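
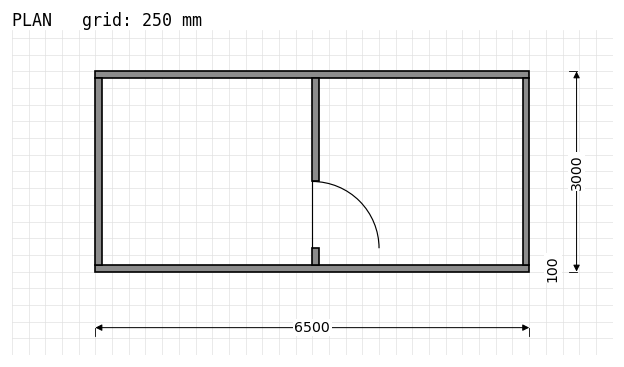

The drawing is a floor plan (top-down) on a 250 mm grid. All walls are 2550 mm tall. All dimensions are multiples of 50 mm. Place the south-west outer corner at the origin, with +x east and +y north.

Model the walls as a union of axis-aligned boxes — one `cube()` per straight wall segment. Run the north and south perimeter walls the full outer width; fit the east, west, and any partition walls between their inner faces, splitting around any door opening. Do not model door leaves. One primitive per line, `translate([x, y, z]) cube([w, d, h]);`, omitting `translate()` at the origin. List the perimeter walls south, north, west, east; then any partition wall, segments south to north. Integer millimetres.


cube([6500, 100, 2550]);
translate([0, 2900, 0]) cube([6500, 100, 2550]);
translate([0, 100, 0]) cube([100, 2800, 2550]);
translate([6400, 100, 0]) cube([100, 2800, 2550]);
translate([3250, 100, 0]) cube([100, 250, 2550]);
translate([3250, 1350, 0]) cube([100, 1550, 2550]);


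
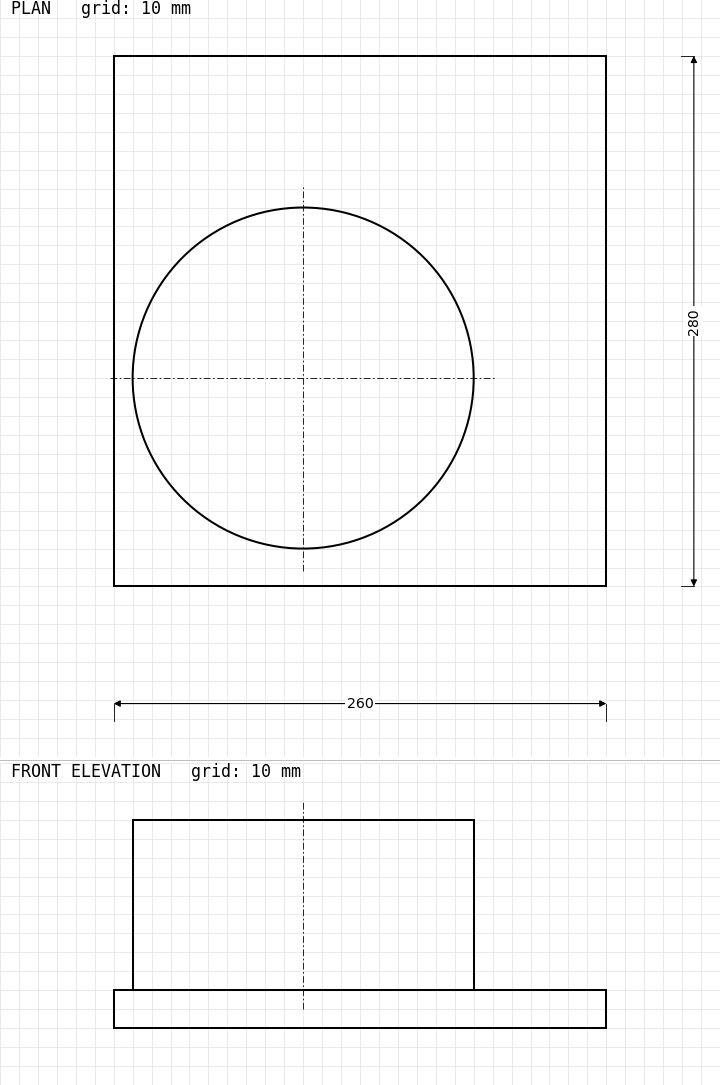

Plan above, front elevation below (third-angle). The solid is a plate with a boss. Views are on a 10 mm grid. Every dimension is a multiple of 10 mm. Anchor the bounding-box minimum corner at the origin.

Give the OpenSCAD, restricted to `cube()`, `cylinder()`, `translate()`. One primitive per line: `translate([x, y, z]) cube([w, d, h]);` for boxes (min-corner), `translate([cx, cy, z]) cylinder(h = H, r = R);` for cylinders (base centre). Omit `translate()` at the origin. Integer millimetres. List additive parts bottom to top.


cube([260, 280, 20]);
translate([100, 110, 20]) cylinder(h = 90, r = 90);


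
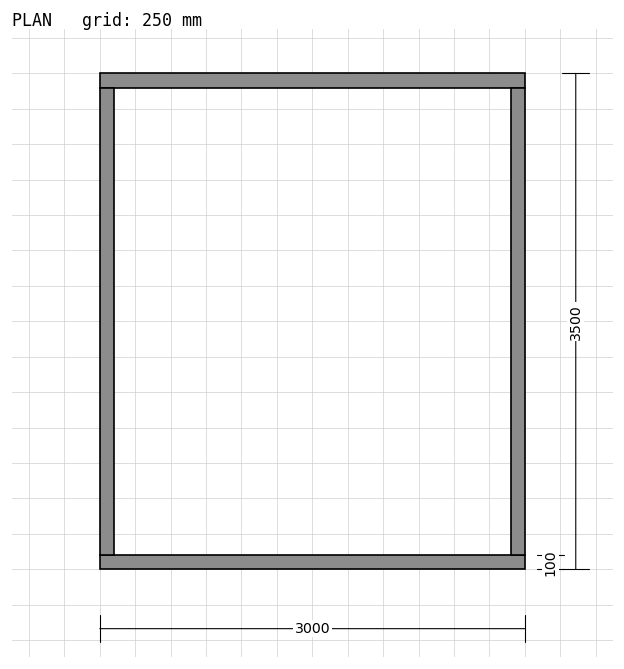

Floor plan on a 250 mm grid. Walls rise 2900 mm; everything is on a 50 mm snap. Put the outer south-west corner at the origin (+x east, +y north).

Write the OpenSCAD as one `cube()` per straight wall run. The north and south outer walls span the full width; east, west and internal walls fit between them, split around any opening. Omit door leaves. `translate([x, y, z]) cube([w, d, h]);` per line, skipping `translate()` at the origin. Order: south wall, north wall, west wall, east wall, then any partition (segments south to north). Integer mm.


cube([3000, 100, 2900]);
translate([0, 3400, 0]) cube([3000, 100, 2900]);
translate([0, 100, 0]) cube([100, 3300, 2900]);
translate([2900, 100, 0]) cube([100, 3300, 2900]);


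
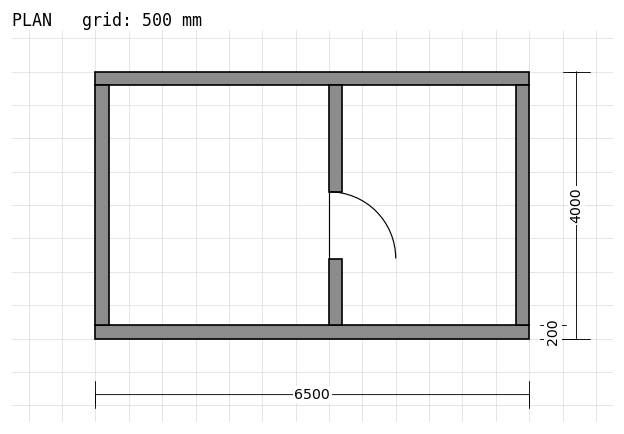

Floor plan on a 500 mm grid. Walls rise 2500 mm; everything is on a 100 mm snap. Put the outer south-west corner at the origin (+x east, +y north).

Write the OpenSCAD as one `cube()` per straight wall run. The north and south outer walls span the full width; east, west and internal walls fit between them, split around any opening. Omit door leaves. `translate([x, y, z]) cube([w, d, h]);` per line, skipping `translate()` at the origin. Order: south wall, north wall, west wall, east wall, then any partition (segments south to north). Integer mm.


cube([6500, 200, 2500]);
translate([0, 3800, 0]) cube([6500, 200, 2500]);
translate([0, 200, 0]) cube([200, 3600, 2500]);
translate([6300, 200, 0]) cube([200, 3600, 2500]);
translate([3500, 200, 0]) cube([200, 1000, 2500]);
translate([3500, 2200, 0]) cube([200, 1600, 2500]);


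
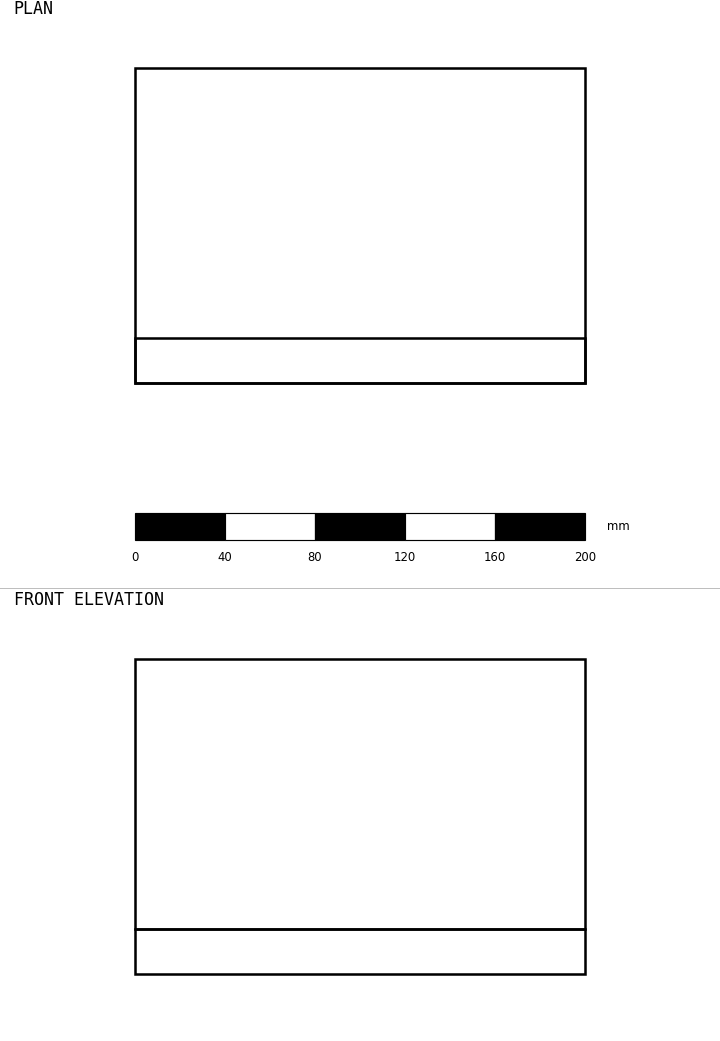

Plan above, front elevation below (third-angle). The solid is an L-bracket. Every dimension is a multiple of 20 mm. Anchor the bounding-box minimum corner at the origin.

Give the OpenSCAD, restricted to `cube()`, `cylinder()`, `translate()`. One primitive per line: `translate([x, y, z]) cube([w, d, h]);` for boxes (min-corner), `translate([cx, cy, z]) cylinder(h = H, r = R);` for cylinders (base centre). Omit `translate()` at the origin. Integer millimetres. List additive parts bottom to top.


cube([200, 140, 20]);
translate([0, 0, 20]) cube([200, 20, 120]);


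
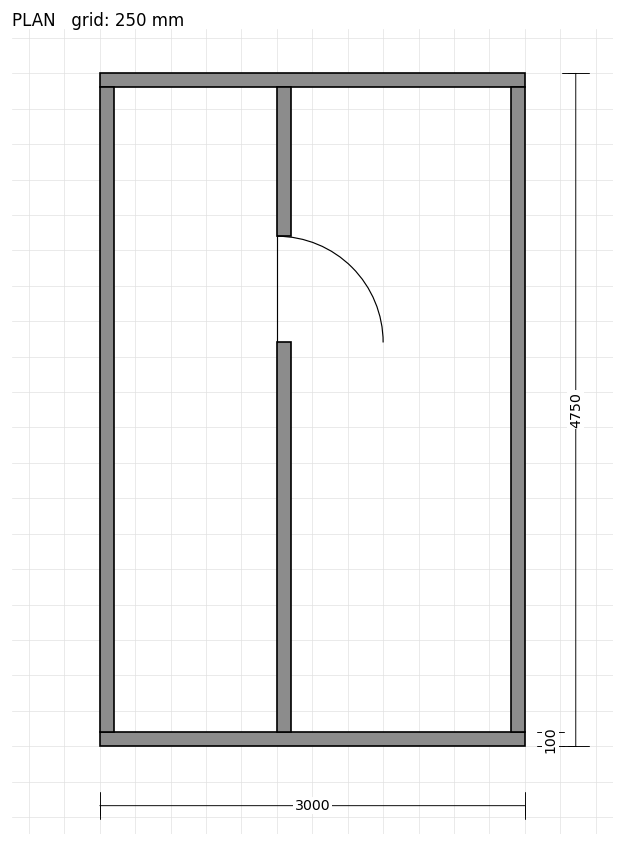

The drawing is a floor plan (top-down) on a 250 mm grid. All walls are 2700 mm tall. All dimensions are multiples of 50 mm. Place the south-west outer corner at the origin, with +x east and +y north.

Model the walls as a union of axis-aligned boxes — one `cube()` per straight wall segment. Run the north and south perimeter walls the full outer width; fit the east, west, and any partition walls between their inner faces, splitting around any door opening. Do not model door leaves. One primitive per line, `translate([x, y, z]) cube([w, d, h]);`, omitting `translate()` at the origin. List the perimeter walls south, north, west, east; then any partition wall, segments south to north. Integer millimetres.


cube([3000, 100, 2700]);
translate([0, 4650, 0]) cube([3000, 100, 2700]);
translate([0, 100, 0]) cube([100, 4550, 2700]);
translate([2900, 100, 0]) cube([100, 4550, 2700]);
translate([1250, 100, 0]) cube([100, 2750, 2700]);
translate([1250, 3600, 0]) cube([100, 1050, 2700]);


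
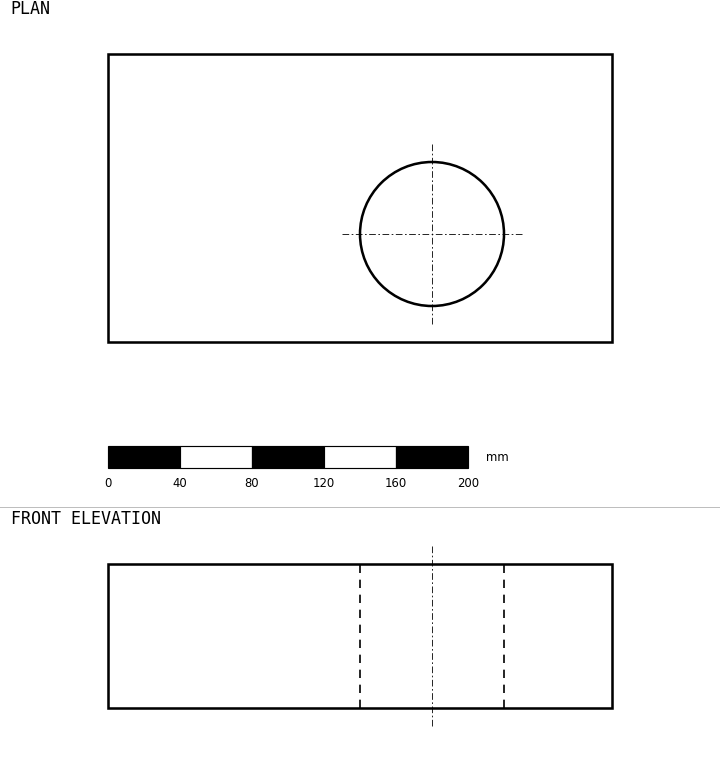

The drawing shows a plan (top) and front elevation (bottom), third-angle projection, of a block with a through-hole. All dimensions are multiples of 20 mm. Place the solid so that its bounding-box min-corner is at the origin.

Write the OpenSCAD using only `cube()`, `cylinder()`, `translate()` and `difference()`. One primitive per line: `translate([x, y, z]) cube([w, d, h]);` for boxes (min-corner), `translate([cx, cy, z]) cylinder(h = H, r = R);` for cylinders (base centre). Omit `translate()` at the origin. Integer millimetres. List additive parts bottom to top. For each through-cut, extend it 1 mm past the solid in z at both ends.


difference() {
  cube([280, 160, 80]);
  translate([180, 60, -1]) cylinder(h = 82, r = 40);
}


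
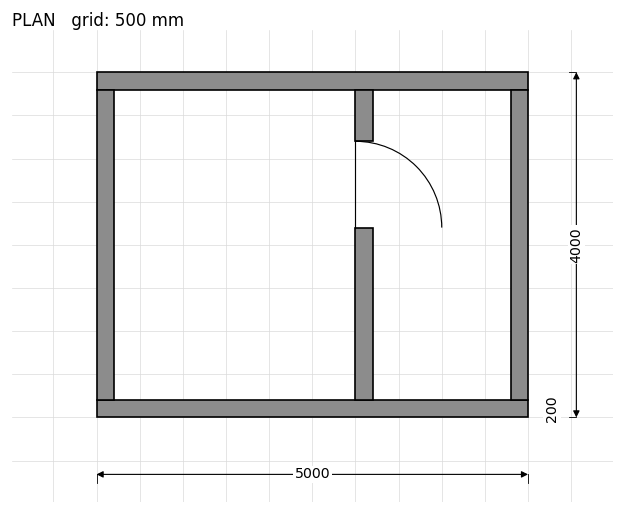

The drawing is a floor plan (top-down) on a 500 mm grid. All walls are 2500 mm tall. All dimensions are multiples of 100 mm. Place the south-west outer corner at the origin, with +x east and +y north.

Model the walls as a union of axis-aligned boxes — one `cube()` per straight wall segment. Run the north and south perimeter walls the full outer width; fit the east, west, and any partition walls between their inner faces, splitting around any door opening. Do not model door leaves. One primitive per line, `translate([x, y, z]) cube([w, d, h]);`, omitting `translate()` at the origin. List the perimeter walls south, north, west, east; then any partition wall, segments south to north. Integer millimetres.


cube([5000, 200, 2500]);
translate([0, 3800, 0]) cube([5000, 200, 2500]);
translate([0, 200, 0]) cube([200, 3600, 2500]);
translate([4800, 200, 0]) cube([200, 3600, 2500]);
translate([3000, 200, 0]) cube([200, 2000, 2500]);
translate([3000, 3200, 0]) cube([200, 600, 2500]);


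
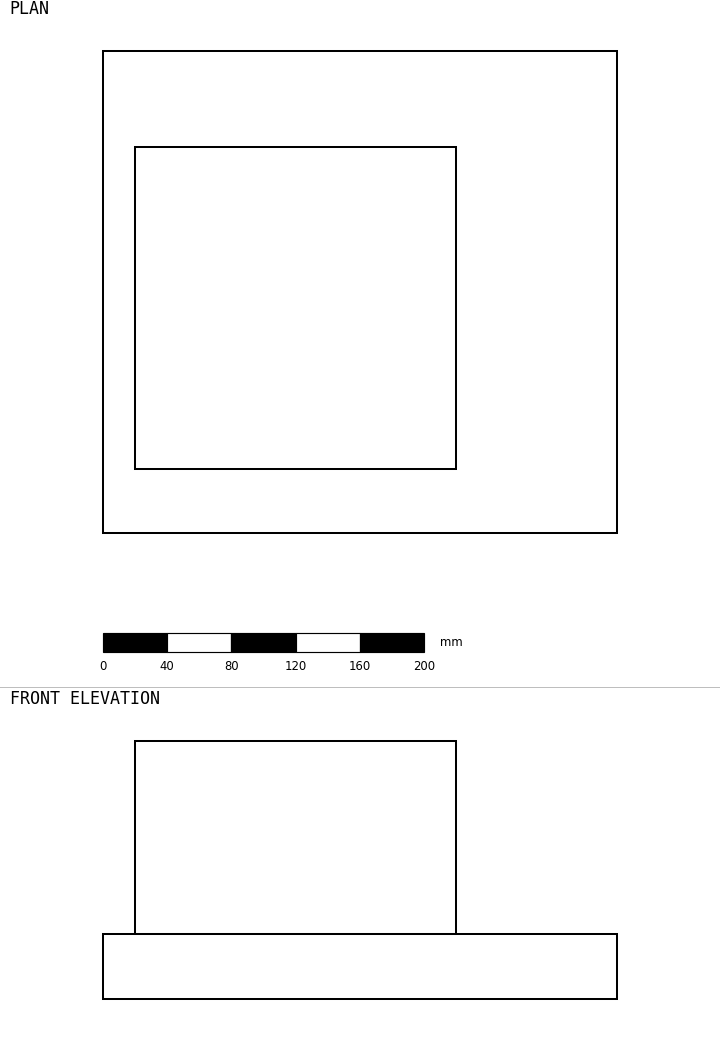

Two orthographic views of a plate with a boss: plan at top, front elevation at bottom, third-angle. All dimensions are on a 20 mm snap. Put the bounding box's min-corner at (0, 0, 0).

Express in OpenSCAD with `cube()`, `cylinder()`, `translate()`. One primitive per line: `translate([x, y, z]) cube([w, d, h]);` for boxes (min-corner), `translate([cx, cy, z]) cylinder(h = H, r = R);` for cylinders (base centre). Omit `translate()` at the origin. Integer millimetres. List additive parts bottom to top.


cube([320, 300, 40]);
translate([20, 40, 40]) cube([200, 200, 120]);


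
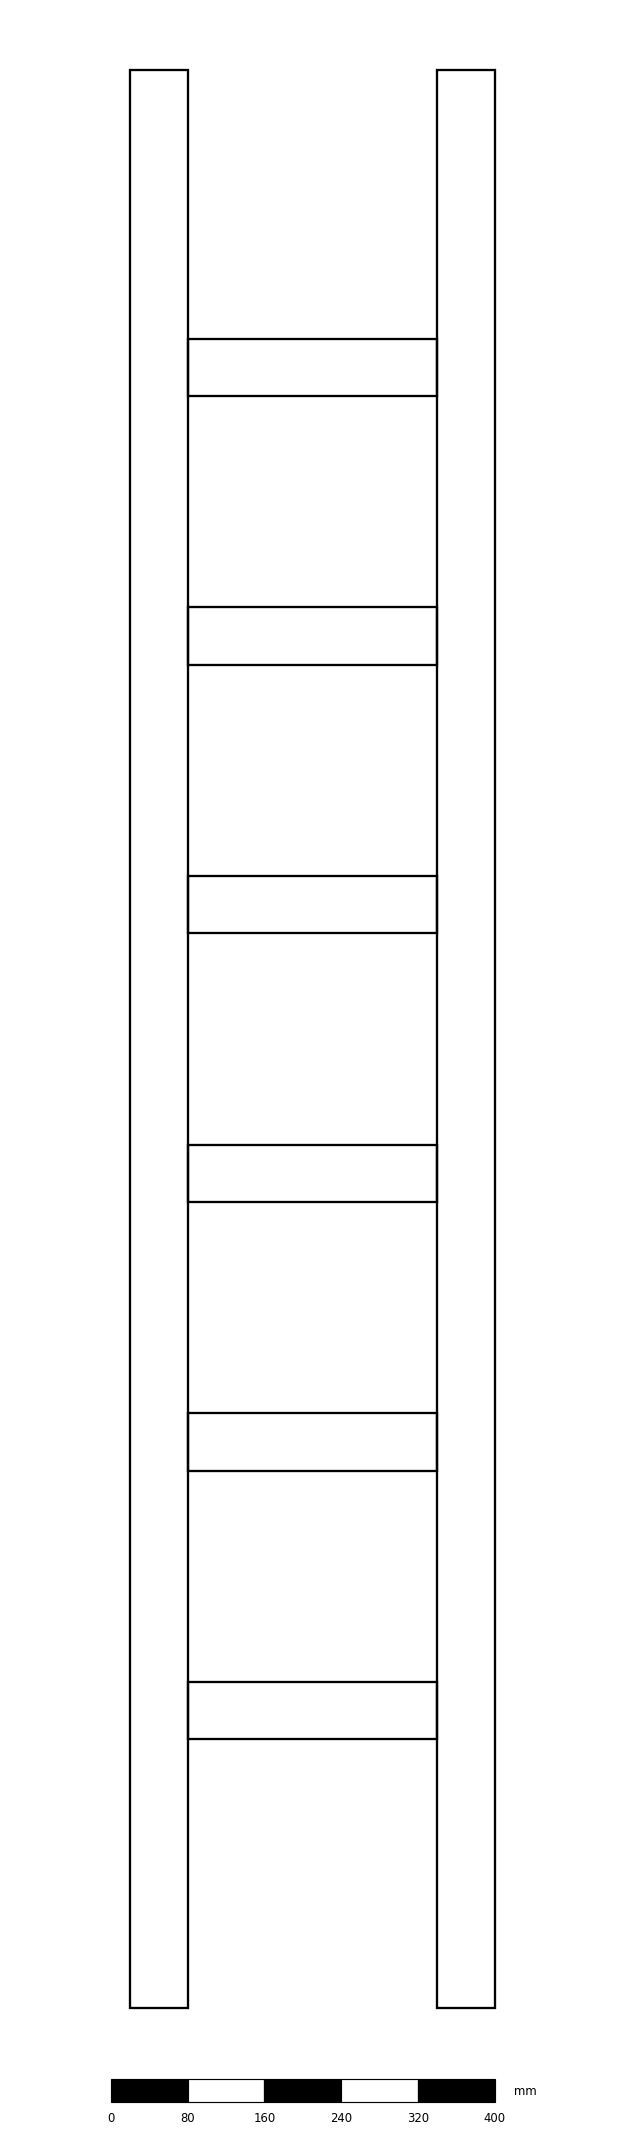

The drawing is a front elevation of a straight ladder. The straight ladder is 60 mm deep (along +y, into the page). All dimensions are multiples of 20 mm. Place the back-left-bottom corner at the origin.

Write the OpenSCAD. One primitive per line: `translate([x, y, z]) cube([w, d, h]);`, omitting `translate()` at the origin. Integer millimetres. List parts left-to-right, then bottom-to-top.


cube([60, 60, 2020]);
translate([60, 0, 280]) cube([260, 60, 60]);
translate([60, 0, 560]) cube([260, 60, 60]);
translate([60, 0, 840]) cube([260, 60, 60]);
translate([60, 0, 1120]) cube([260, 60, 60]);
translate([60, 0, 1400]) cube([260, 60, 60]);
translate([60, 0, 1680]) cube([260, 60, 60]);
translate([320, 0, 0]) cube([60, 60, 2020]);


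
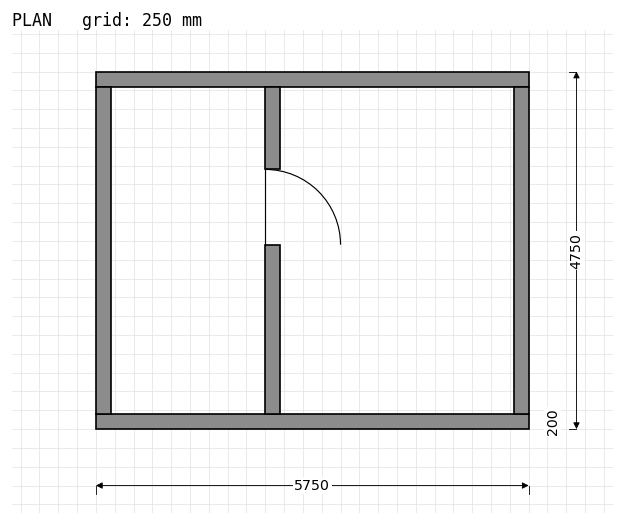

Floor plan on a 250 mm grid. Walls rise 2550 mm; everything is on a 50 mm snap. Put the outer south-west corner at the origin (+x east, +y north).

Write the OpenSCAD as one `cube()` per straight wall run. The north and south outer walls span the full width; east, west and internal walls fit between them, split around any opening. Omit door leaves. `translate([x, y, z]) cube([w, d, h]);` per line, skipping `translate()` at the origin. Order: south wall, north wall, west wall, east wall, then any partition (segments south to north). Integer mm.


cube([5750, 200, 2550]);
translate([0, 4550, 0]) cube([5750, 200, 2550]);
translate([0, 200, 0]) cube([200, 4350, 2550]);
translate([5550, 200, 0]) cube([200, 4350, 2550]);
translate([2250, 200, 0]) cube([200, 2250, 2550]);
translate([2250, 3450, 0]) cube([200, 1100, 2550]);


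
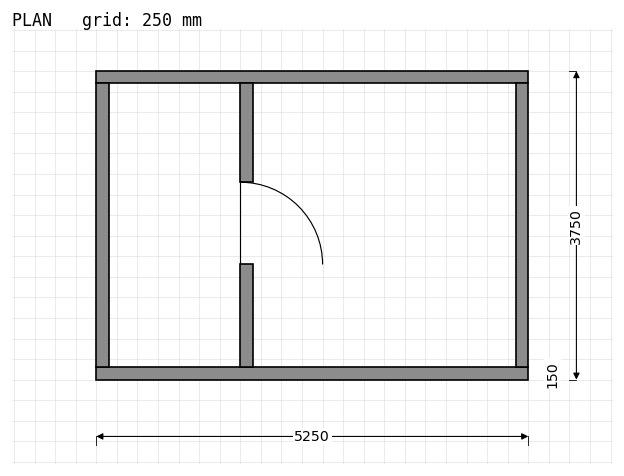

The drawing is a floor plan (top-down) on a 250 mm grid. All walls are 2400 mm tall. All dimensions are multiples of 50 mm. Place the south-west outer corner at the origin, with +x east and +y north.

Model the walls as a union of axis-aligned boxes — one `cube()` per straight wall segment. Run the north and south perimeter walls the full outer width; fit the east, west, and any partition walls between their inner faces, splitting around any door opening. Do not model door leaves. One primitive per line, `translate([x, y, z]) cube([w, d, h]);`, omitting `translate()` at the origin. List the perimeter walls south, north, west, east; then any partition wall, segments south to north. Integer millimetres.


cube([5250, 150, 2400]);
translate([0, 3600, 0]) cube([5250, 150, 2400]);
translate([0, 150, 0]) cube([150, 3450, 2400]);
translate([5100, 150, 0]) cube([150, 3450, 2400]);
translate([1750, 150, 0]) cube([150, 1250, 2400]);
translate([1750, 2400, 0]) cube([150, 1200, 2400]);


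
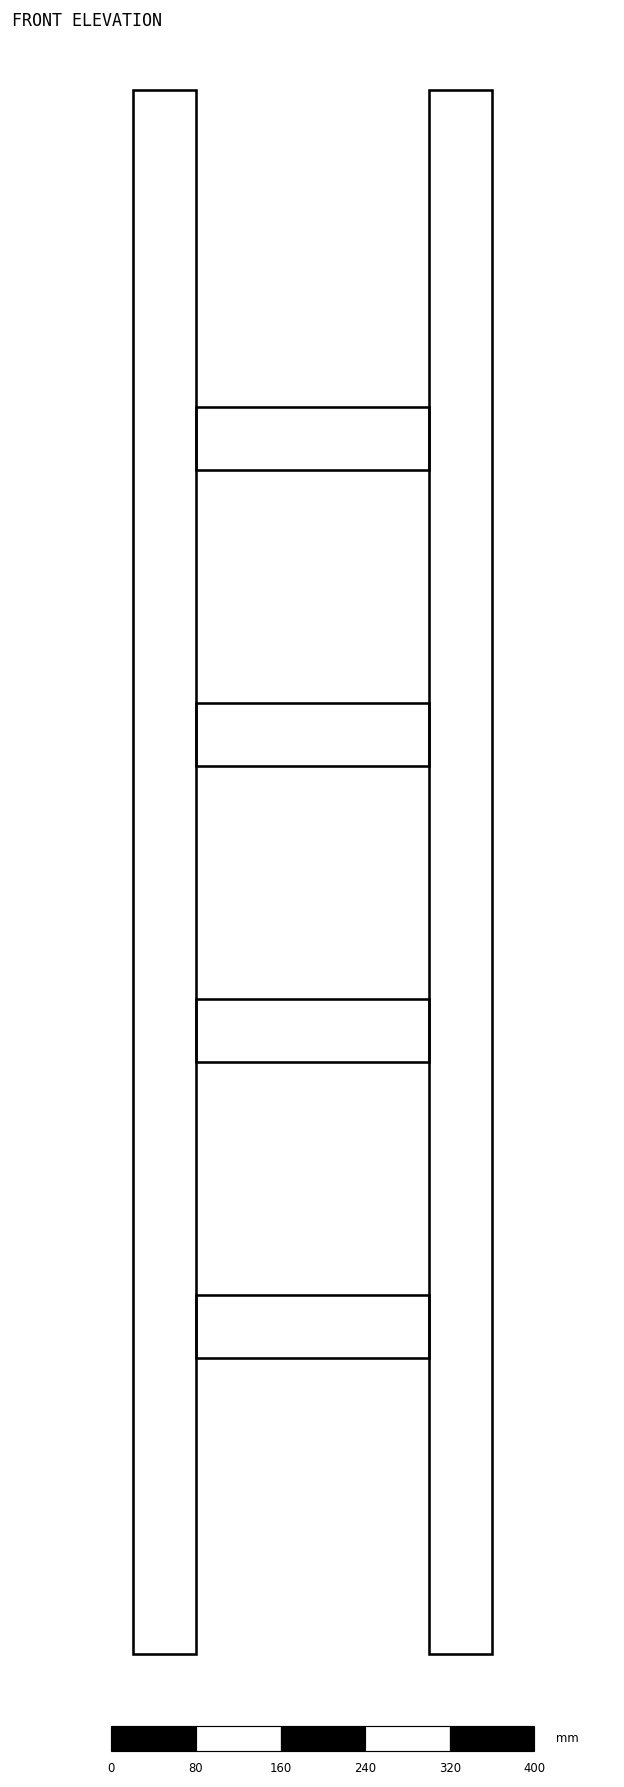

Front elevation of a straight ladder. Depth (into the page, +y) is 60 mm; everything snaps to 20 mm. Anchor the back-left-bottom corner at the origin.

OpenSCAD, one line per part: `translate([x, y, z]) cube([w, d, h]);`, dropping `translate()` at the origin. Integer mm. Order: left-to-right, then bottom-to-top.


cube([60, 60, 1480]);
translate([60, 0, 280]) cube([220, 60, 60]);
translate([60, 0, 560]) cube([220, 60, 60]);
translate([60, 0, 840]) cube([220, 60, 60]);
translate([60, 0, 1120]) cube([220, 60, 60]);
translate([280, 0, 0]) cube([60, 60, 1480]);


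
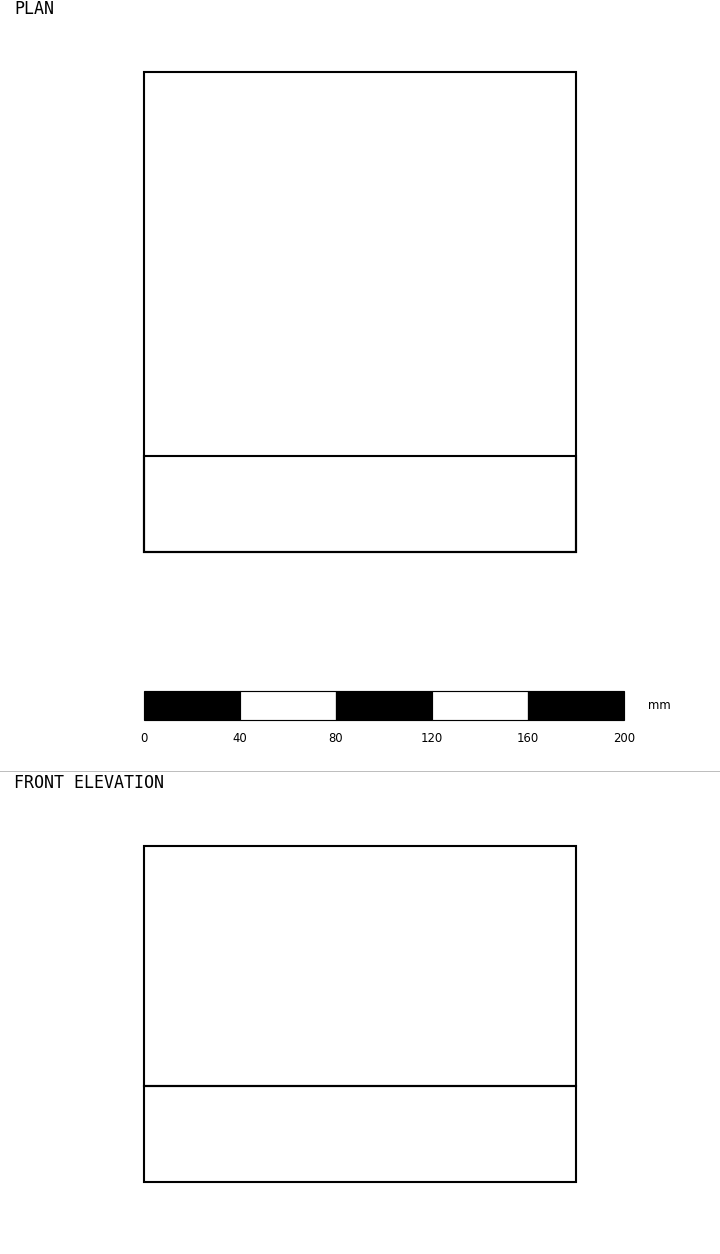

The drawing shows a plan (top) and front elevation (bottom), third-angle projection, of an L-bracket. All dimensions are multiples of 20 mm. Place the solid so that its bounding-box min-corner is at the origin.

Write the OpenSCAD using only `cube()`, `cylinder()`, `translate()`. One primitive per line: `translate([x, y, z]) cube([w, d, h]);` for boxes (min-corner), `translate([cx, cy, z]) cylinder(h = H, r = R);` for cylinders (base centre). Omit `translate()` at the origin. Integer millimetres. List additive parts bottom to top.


cube([180, 200, 40]);
translate([0, 0, 40]) cube([180, 40, 100]);


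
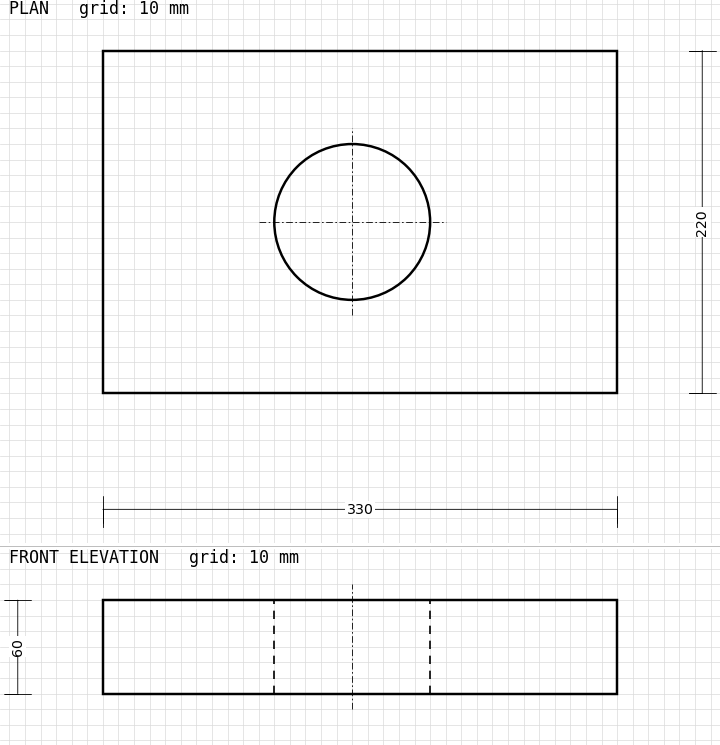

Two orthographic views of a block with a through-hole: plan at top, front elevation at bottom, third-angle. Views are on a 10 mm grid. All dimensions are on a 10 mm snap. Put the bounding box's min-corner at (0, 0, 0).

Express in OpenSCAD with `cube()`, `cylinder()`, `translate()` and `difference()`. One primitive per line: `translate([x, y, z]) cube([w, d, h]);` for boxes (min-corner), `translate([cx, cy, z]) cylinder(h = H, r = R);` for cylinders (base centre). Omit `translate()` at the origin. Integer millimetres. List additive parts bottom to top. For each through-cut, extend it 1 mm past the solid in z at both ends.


difference() {
  cube([330, 220, 60]);
  translate([160, 110, -1]) cylinder(h = 62, r = 50);
}


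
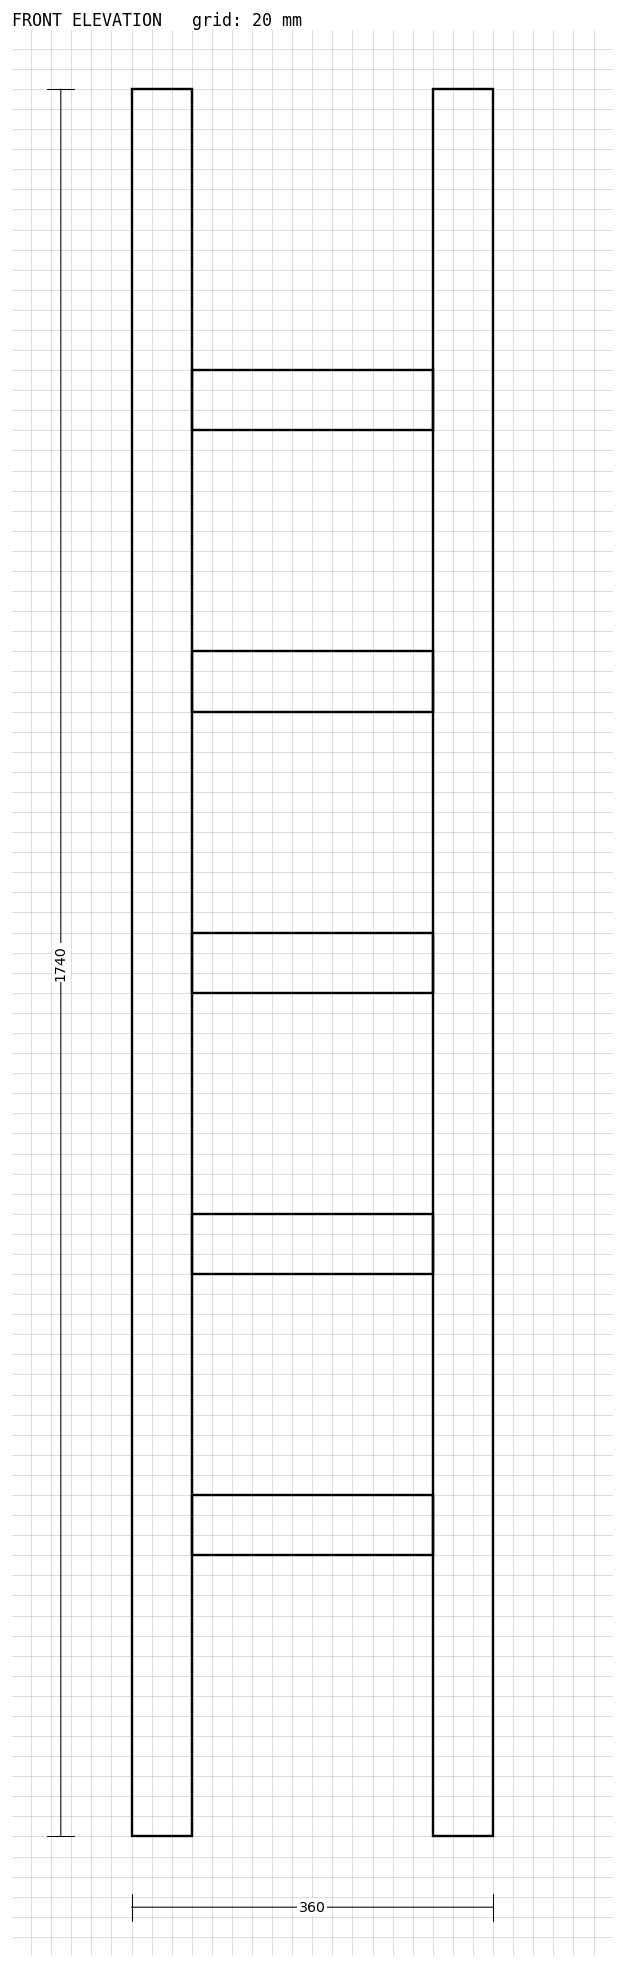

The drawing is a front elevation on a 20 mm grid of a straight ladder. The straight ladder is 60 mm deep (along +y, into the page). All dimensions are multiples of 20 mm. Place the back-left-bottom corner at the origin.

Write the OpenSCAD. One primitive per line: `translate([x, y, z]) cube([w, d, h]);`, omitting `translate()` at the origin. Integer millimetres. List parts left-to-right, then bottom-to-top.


cube([60, 60, 1740]);
translate([60, 0, 280]) cube([240, 60, 60]);
translate([60, 0, 560]) cube([240, 60, 60]);
translate([60, 0, 840]) cube([240, 60, 60]);
translate([60, 0, 1120]) cube([240, 60, 60]);
translate([60, 0, 1400]) cube([240, 60, 60]);
translate([300, 0, 0]) cube([60, 60, 1740]);


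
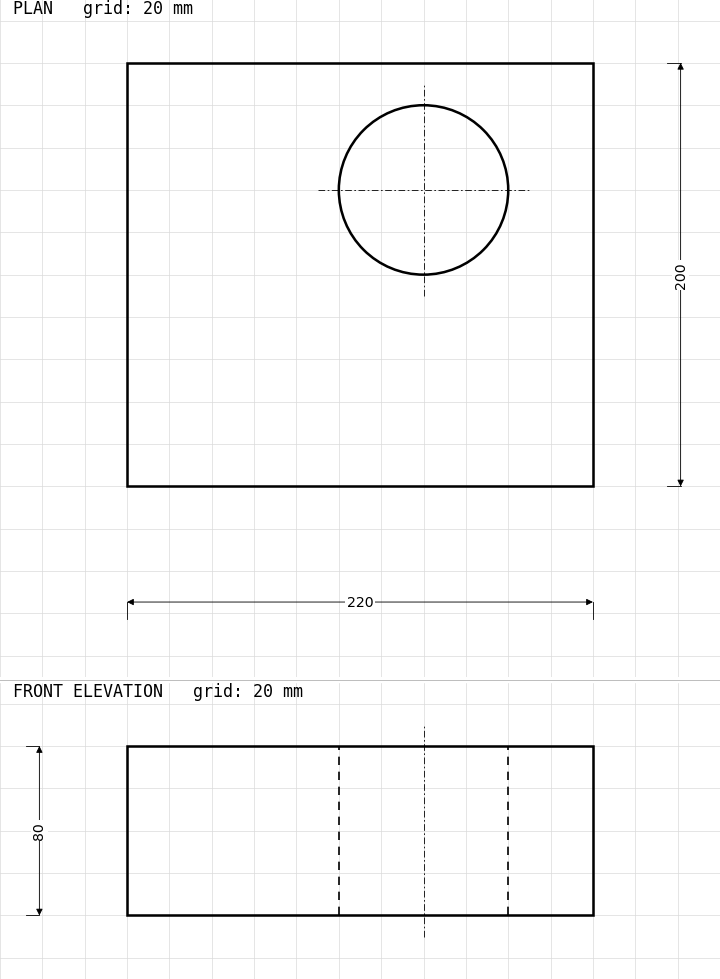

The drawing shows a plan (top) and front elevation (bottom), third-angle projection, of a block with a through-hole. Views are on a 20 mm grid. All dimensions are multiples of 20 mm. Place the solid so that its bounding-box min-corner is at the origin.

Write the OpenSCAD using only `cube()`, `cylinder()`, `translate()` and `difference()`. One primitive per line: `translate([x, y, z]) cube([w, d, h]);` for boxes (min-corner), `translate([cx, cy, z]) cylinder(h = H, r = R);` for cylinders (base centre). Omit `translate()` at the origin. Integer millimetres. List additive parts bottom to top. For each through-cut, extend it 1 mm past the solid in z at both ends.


difference() {
  cube([220, 200, 80]);
  translate([140, 140, -1]) cylinder(h = 82, r = 40);
}


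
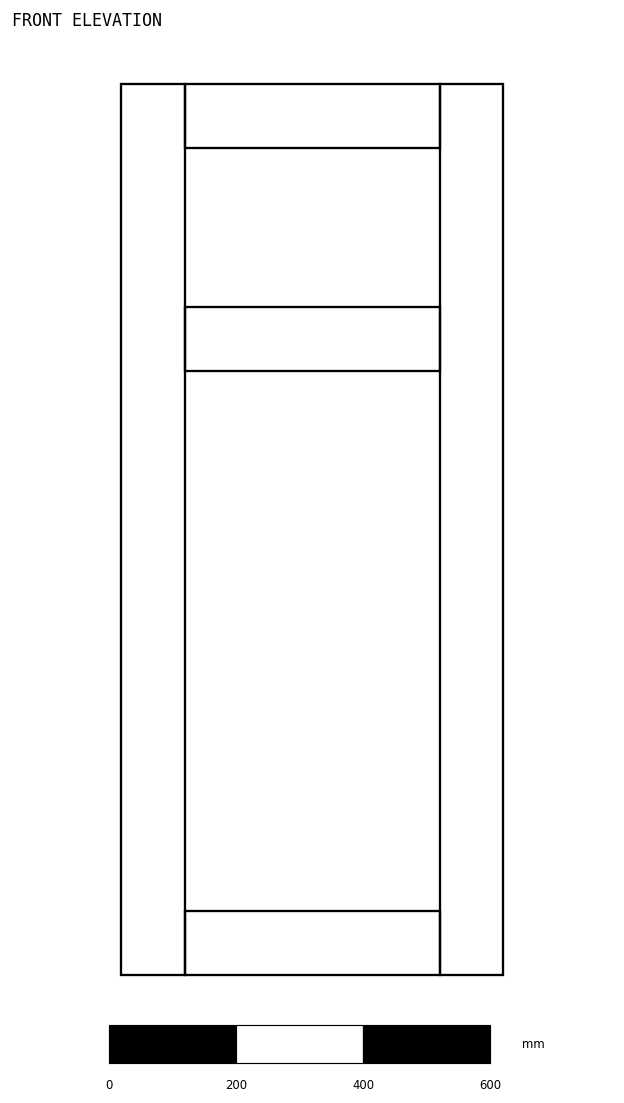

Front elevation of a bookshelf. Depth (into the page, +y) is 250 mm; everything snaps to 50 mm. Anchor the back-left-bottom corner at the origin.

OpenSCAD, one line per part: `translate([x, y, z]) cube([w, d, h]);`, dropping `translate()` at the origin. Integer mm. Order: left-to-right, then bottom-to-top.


cube([100, 250, 1400]);
translate([100, 0, 0]) cube([400, 250, 100]);
translate([100, 0, 950]) cube([400, 250, 100]);
translate([100, 0, 1300]) cube([400, 250, 100]);
translate([500, 0, 0]) cube([100, 250, 1400]);


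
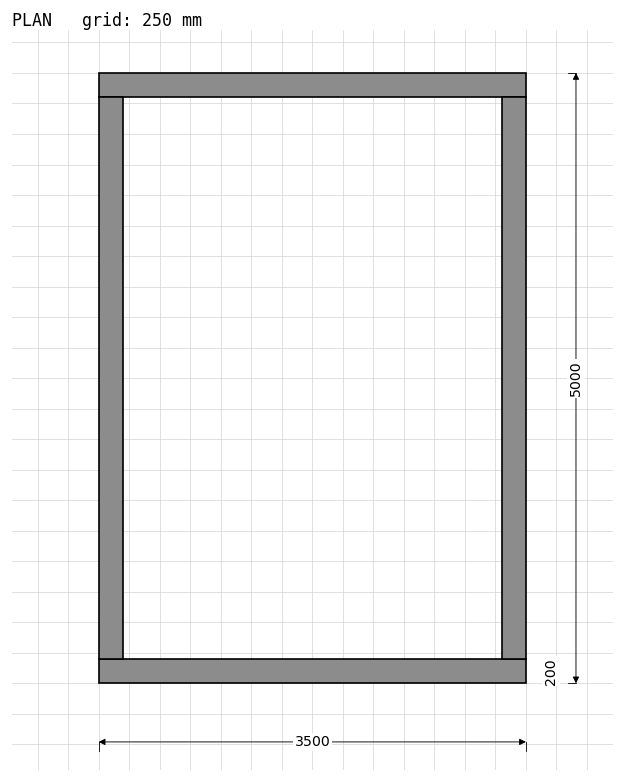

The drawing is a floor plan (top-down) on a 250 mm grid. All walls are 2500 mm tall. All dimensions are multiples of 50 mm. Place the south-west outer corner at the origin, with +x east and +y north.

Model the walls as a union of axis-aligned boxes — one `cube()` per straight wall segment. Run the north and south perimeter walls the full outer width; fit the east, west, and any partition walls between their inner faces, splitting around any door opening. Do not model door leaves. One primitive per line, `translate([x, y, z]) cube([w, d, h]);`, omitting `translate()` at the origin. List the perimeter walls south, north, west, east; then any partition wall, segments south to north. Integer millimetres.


cube([3500, 200, 2500]);
translate([0, 4800, 0]) cube([3500, 200, 2500]);
translate([0, 200, 0]) cube([200, 4600, 2500]);
translate([3300, 200, 0]) cube([200, 4600, 2500]);


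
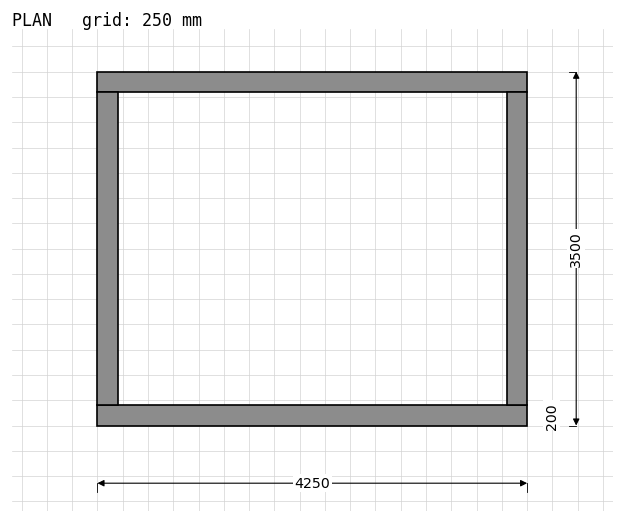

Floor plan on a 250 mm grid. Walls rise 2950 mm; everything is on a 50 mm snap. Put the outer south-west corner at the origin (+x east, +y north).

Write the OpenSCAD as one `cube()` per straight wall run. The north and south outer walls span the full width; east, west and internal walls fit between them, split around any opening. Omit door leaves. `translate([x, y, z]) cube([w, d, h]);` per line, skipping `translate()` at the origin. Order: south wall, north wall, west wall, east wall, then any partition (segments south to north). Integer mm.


cube([4250, 200, 2950]);
translate([0, 3300, 0]) cube([4250, 200, 2950]);
translate([0, 200, 0]) cube([200, 3100, 2950]);
translate([4050, 200, 0]) cube([200, 3100, 2950]);


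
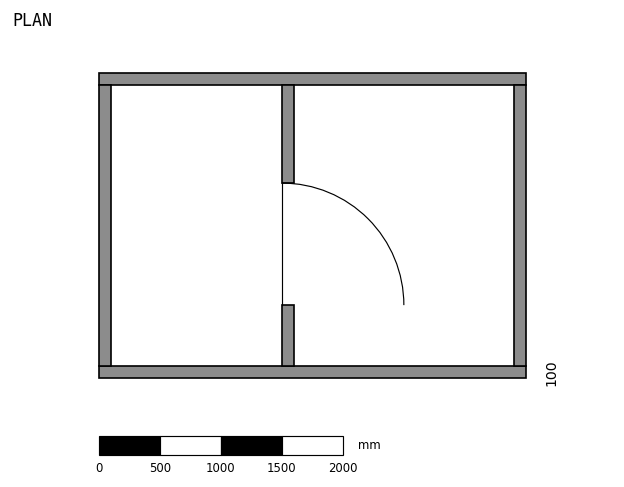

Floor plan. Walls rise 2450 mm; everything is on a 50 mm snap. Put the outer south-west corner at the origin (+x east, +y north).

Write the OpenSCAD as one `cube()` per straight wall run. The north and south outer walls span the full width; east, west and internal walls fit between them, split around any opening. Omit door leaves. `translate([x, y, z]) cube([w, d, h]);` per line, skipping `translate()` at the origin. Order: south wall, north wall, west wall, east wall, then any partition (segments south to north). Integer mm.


cube([3500, 100, 2450]);
translate([0, 2400, 0]) cube([3500, 100, 2450]);
translate([0, 100, 0]) cube([100, 2300, 2450]);
translate([3400, 100, 0]) cube([100, 2300, 2450]);
translate([1500, 100, 0]) cube([100, 500, 2450]);
translate([1500, 1600, 0]) cube([100, 800, 2450]);


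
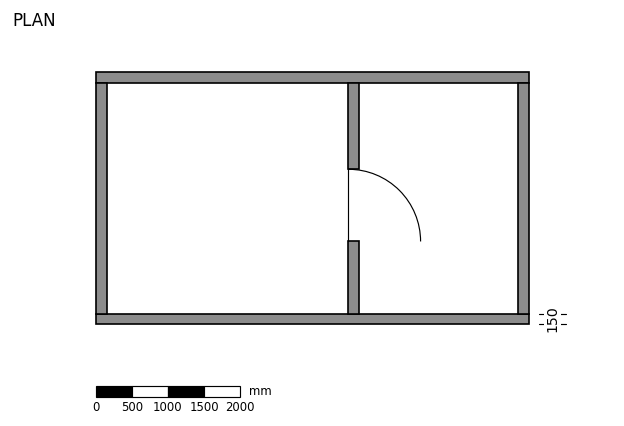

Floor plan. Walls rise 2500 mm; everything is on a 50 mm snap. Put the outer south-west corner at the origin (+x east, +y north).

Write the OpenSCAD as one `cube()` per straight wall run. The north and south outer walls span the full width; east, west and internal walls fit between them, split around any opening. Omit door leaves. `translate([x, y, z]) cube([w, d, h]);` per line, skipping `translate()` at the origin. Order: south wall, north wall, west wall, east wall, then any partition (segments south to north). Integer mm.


cube([6000, 150, 2500]);
translate([0, 3350, 0]) cube([6000, 150, 2500]);
translate([0, 150, 0]) cube([150, 3200, 2500]);
translate([5850, 150, 0]) cube([150, 3200, 2500]);
translate([3500, 150, 0]) cube([150, 1000, 2500]);
translate([3500, 2150, 0]) cube([150, 1200, 2500]);


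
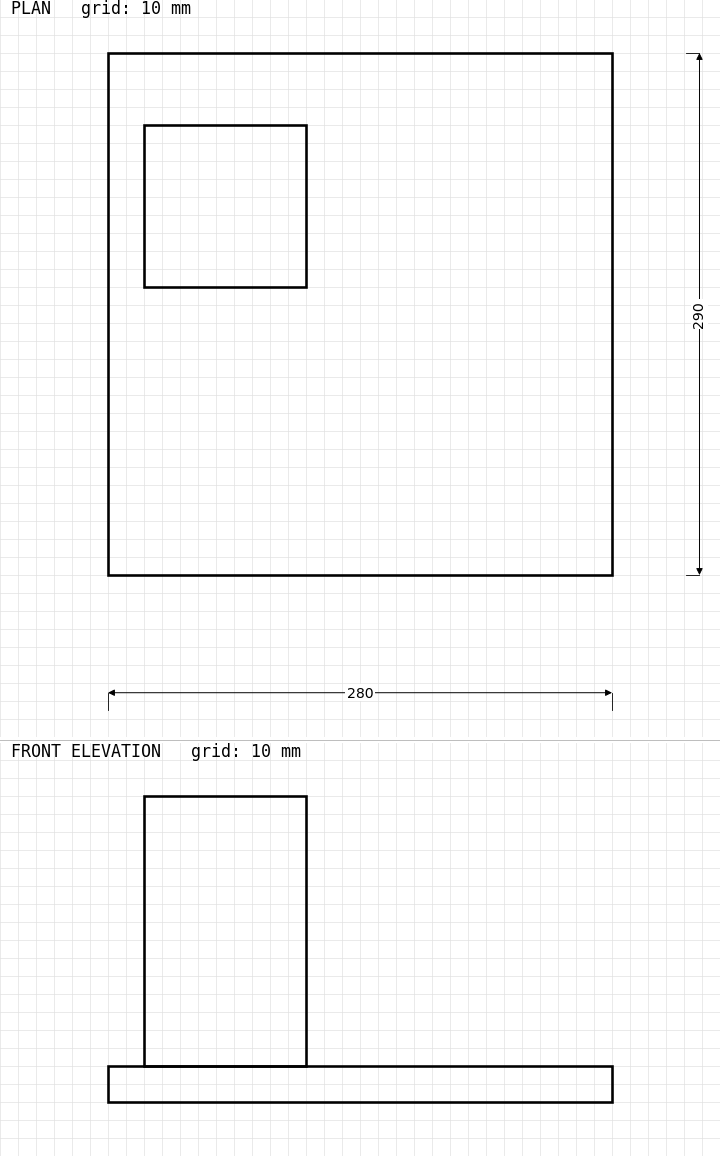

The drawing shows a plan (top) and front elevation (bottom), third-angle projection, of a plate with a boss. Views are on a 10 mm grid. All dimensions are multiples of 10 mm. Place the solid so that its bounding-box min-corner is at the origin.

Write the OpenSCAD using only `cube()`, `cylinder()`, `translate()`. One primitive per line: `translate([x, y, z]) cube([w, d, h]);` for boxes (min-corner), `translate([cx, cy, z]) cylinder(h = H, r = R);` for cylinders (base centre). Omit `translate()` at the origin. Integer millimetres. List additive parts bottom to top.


cube([280, 290, 20]);
translate([20, 160, 20]) cube([90, 90, 150]);


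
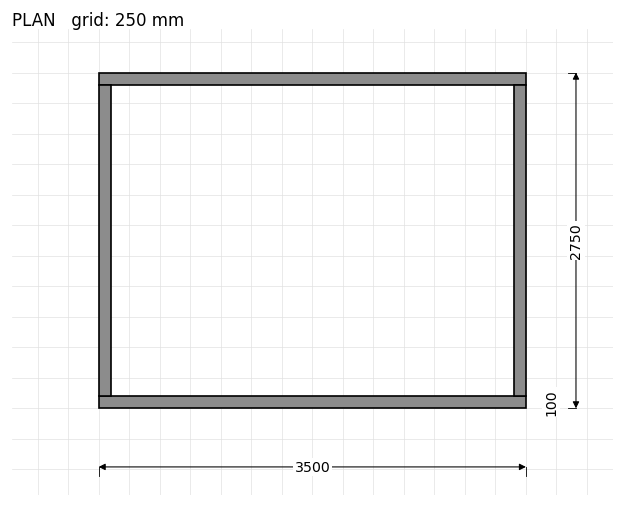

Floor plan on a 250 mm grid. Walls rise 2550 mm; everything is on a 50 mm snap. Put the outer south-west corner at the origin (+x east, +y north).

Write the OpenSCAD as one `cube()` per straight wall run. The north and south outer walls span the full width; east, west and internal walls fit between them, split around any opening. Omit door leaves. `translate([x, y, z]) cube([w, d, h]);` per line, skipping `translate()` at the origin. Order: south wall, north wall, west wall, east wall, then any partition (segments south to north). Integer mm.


cube([3500, 100, 2550]);
translate([0, 2650, 0]) cube([3500, 100, 2550]);
translate([0, 100, 0]) cube([100, 2550, 2550]);
translate([3400, 100, 0]) cube([100, 2550, 2550]);


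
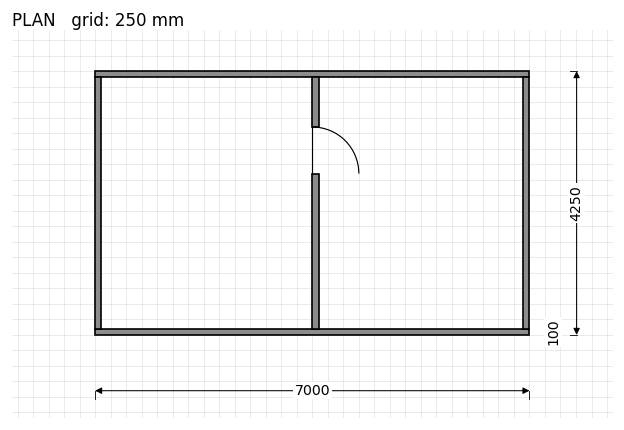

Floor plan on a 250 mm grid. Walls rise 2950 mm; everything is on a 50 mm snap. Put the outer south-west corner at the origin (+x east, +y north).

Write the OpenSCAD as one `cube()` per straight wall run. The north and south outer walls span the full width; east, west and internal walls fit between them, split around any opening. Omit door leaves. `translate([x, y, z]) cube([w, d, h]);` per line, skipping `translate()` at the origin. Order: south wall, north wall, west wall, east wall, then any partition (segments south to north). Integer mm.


cube([7000, 100, 2950]);
translate([0, 4150, 0]) cube([7000, 100, 2950]);
translate([0, 100, 0]) cube([100, 4050, 2950]);
translate([6900, 100, 0]) cube([100, 4050, 2950]);
translate([3500, 100, 0]) cube([100, 2500, 2950]);
translate([3500, 3350, 0]) cube([100, 800, 2950]);


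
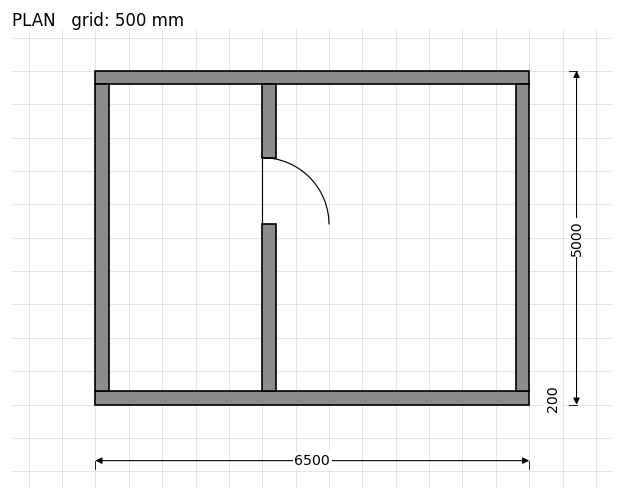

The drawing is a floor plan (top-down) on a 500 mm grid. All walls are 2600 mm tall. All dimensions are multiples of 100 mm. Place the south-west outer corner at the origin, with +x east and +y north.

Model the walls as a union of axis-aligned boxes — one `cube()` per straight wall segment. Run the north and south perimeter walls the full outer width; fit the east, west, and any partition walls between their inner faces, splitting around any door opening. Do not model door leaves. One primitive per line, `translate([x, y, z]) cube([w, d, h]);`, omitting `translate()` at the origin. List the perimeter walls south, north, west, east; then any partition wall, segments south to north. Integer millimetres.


cube([6500, 200, 2600]);
translate([0, 4800, 0]) cube([6500, 200, 2600]);
translate([0, 200, 0]) cube([200, 4600, 2600]);
translate([6300, 200, 0]) cube([200, 4600, 2600]);
translate([2500, 200, 0]) cube([200, 2500, 2600]);
translate([2500, 3700, 0]) cube([200, 1100, 2600]);


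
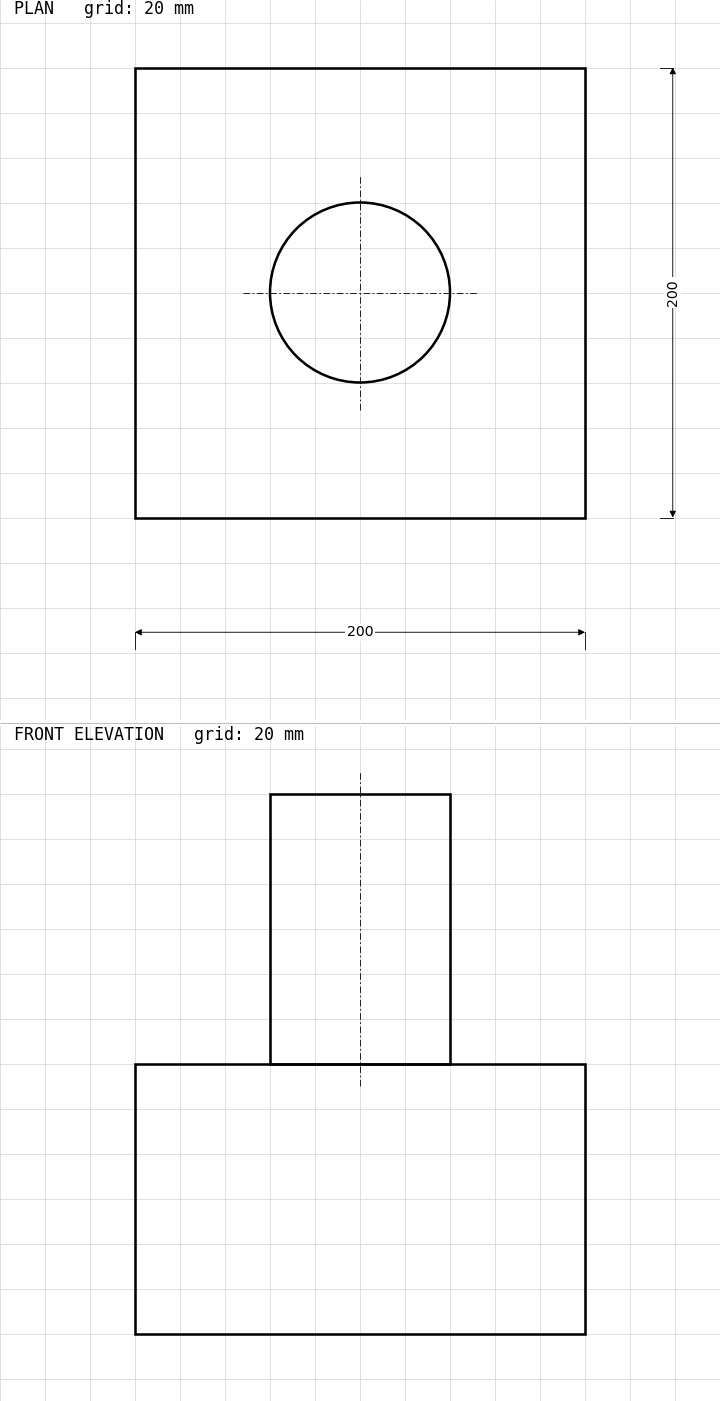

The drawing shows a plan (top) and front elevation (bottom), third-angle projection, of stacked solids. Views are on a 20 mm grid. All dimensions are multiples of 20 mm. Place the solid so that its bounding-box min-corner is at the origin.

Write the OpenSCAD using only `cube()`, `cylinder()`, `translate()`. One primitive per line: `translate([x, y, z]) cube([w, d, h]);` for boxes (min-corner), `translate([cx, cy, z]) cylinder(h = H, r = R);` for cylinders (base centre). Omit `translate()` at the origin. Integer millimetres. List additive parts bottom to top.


cube([200, 200, 120]);
translate([100, 100, 120]) cylinder(h = 120, r = 40);


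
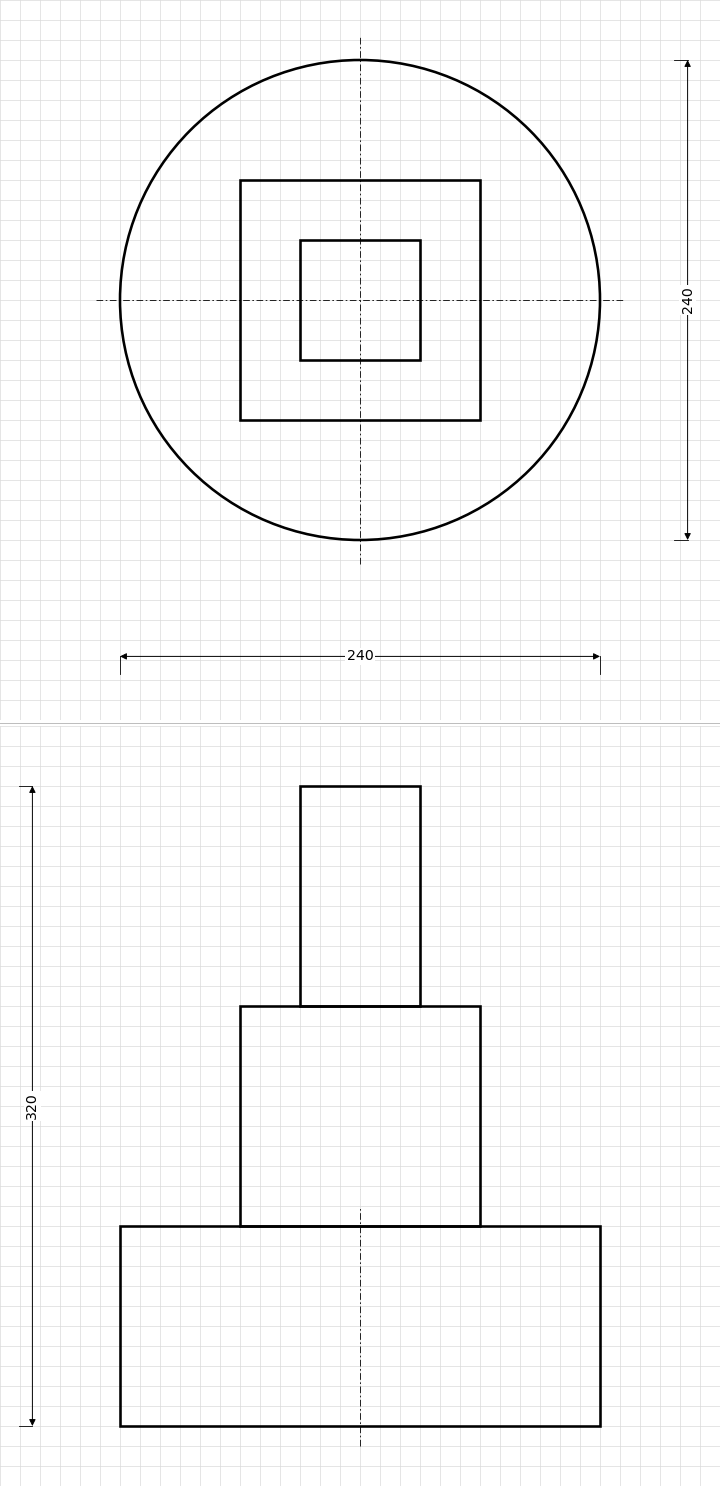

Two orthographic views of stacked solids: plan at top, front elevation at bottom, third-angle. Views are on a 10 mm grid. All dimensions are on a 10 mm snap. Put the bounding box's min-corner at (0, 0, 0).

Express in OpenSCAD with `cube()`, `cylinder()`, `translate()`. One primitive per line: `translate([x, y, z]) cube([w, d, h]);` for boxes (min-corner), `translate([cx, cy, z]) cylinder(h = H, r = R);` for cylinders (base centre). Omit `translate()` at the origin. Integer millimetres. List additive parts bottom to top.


translate([120, 120, 0]) cylinder(h = 100, r = 120);
translate([60, 60, 100]) cube([120, 120, 110]);
translate([90, 90, 210]) cube([60, 60, 110]);


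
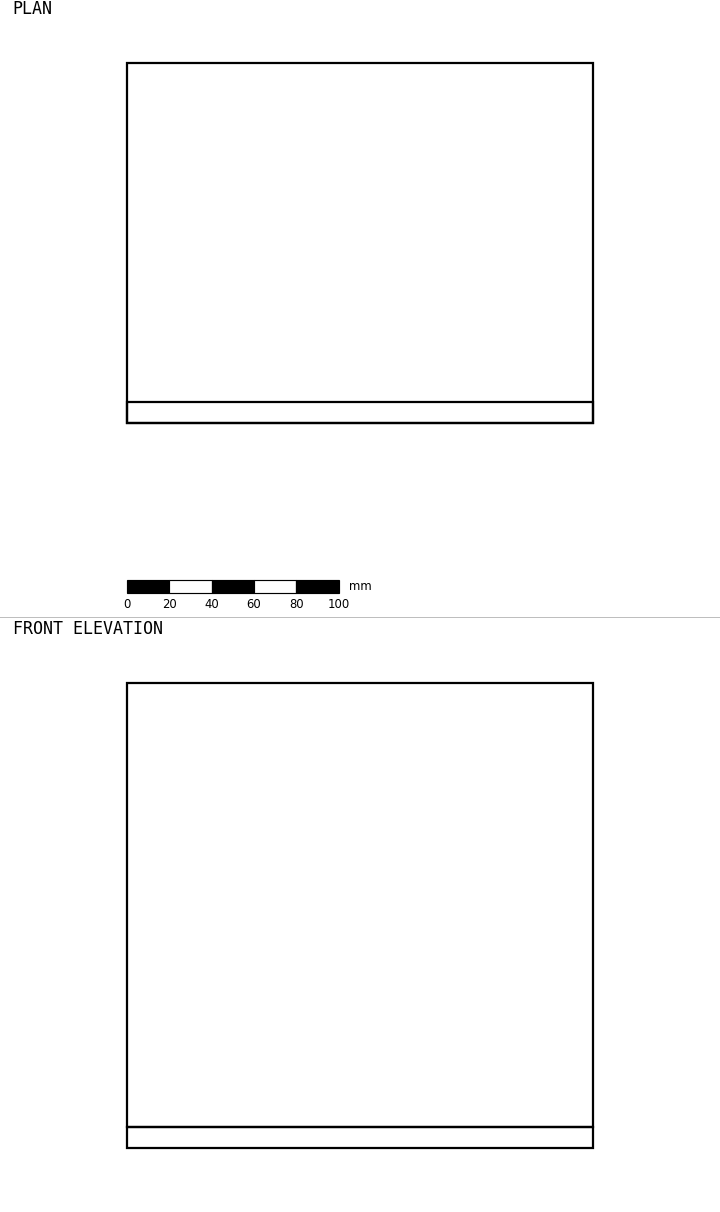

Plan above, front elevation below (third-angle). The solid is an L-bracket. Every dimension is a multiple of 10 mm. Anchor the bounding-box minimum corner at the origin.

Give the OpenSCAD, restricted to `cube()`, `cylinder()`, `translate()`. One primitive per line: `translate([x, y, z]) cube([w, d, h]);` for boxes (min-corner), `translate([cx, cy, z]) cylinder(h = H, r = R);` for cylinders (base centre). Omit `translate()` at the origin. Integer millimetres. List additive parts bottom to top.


cube([220, 170, 10]);
translate([0, 0, 10]) cube([220, 10, 210]);


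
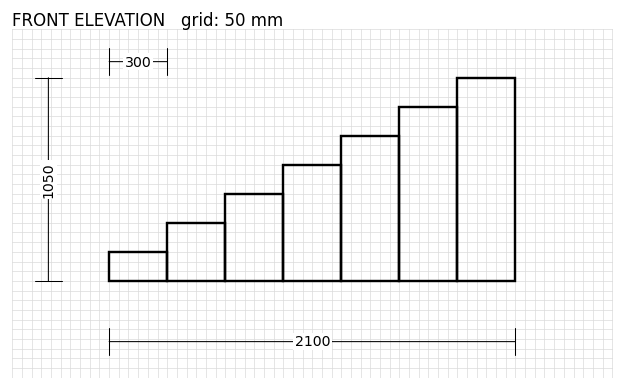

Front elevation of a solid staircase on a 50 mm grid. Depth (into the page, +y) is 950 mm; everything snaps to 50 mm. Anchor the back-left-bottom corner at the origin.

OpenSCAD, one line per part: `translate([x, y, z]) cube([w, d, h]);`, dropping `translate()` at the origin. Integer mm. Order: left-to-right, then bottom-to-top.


cube([300, 950, 150]);
translate([300, 0, 0]) cube([300, 950, 300]);
translate([600, 0, 0]) cube([300, 950, 450]);
translate([900, 0, 0]) cube([300, 950, 600]);
translate([1200, 0, 0]) cube([300, 950, 750]);
translate([1500, 0, 0]) cube([300, 950, 900]);
translate([1800, 0, 0]) cube([300, 950, 1050]);


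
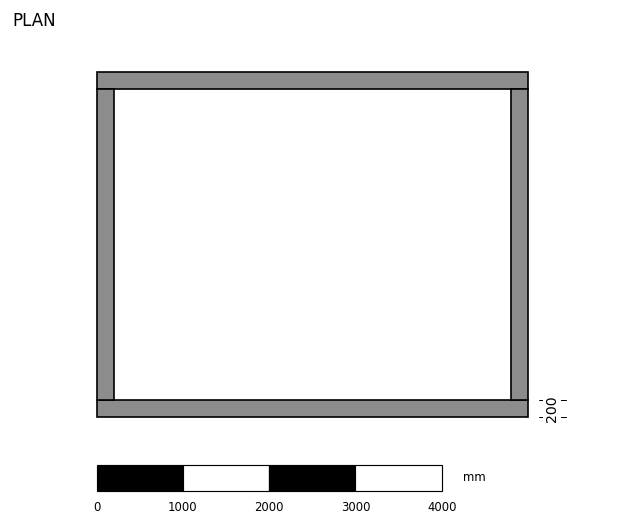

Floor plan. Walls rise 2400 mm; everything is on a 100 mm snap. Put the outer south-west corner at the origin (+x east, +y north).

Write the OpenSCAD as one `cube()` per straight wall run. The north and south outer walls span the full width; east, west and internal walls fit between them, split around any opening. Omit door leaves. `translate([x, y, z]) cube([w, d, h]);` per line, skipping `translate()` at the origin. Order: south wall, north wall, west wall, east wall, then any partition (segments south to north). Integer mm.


cube([5000, 200, 2400]);
translate([0, 3800, 0]) cube([5000, 200, 2400]);
translate([0, 200, 0]) cube([200, 3600, 2400]);
translate([4800, 200, 0]) cube([200, 3600, 2400]);


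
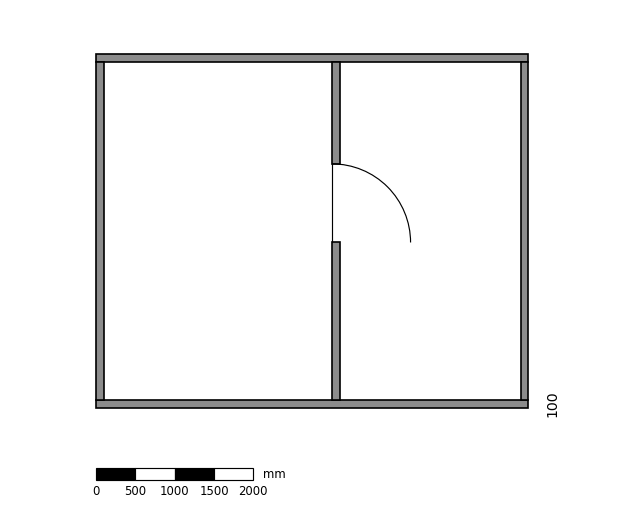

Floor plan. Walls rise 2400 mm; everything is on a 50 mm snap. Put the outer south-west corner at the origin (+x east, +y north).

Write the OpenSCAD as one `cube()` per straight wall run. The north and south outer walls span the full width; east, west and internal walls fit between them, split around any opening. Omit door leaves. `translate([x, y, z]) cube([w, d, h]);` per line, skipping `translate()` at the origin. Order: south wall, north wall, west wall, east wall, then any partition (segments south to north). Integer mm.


cube([5500, 100, 2400]);
translate([0, 4400, 0]) cube([5500, 100, 2400]);
translate([0, 100, 0]) cube([100, 4300, 2400]);
translate([5400, 100, 0]) cube([100, 4300, 2400]);
translate([3000, 100, 0]) cube([100, 2000, 2400]);
translate([3000, 3100, 0]) cube([100, 1300, 2400]);


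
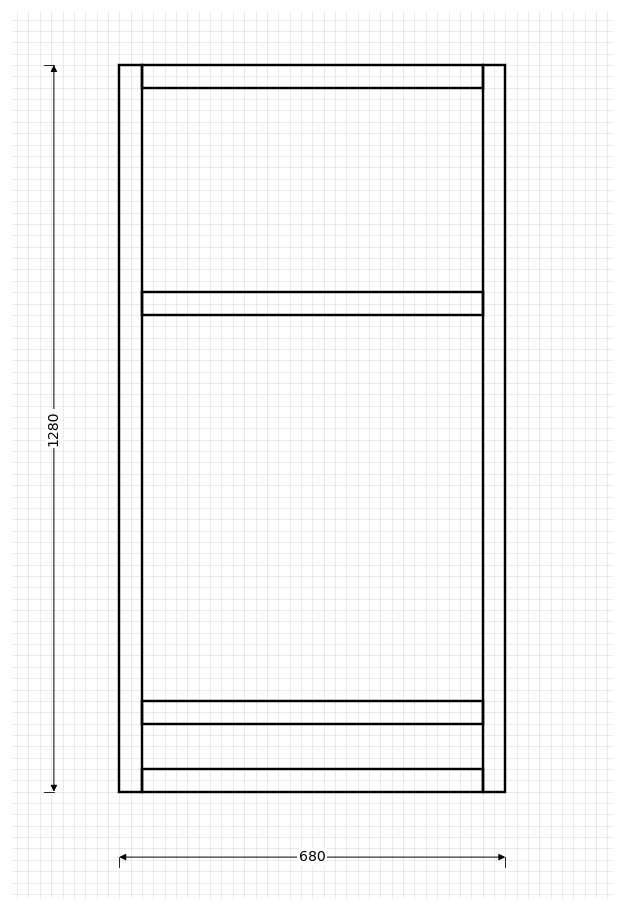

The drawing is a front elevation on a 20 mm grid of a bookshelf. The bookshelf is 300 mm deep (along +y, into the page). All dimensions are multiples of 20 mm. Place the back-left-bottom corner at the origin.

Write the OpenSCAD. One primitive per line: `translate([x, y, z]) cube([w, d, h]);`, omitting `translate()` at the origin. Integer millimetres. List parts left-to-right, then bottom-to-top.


cube([40, 300, 1280]);
translate([40, 0, 0]) cube([600, 300, 40]);
translate([40, 0, 120]) cube([600, 300, 40]);
translate([40, 0, 840]) cube([600, 300, 40]);
translate([40, 0, 1240]) cube([600, 300, 40]);
translate([640, 0, 0]) cube([40, 300, 1280]);


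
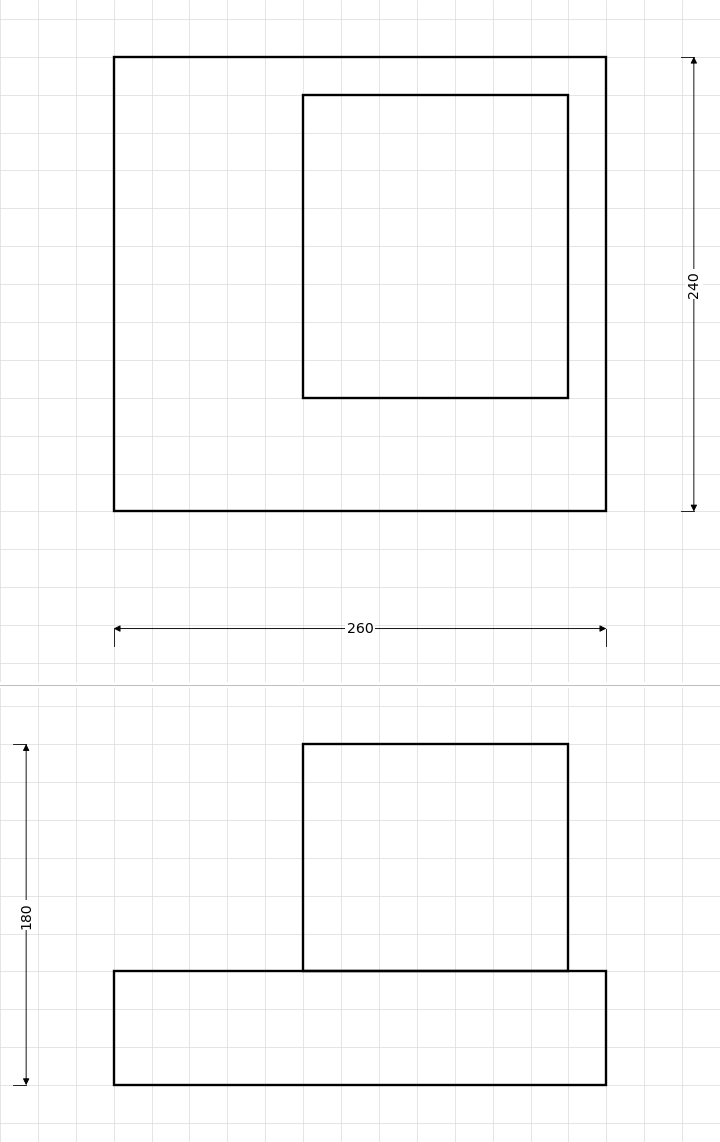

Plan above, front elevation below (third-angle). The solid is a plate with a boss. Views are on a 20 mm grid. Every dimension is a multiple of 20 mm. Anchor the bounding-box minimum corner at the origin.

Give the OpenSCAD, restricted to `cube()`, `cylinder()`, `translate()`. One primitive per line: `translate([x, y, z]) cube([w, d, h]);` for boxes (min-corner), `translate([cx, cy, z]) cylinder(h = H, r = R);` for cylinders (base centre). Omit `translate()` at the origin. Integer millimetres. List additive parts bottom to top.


cube([260, 240, 60]);
translate([100, 60, 60]) cube([140, 160, 120]);


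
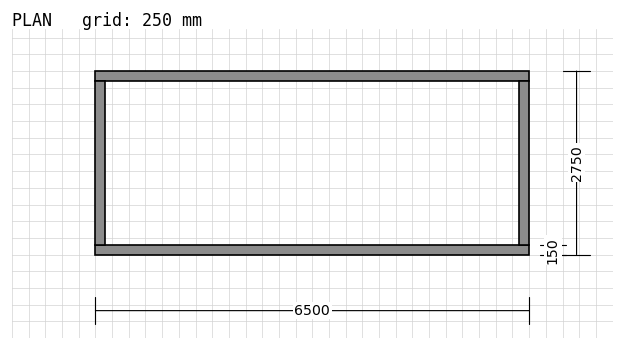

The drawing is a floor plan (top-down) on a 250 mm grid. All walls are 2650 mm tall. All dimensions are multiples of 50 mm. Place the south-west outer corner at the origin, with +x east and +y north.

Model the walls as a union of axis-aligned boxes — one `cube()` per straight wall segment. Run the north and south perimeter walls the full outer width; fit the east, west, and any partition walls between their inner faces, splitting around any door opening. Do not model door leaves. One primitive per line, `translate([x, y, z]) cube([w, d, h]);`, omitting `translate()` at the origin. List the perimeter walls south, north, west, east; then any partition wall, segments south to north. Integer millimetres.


cube([6500, 150, 2650]);
translate([0, 2600, 0]) cube([6500, 150, 2650]);
translate([0, 150, 0]) cube([150, 2450, 2650]);
translate([6350, 150, 0]) cube([150, 2450, 2650]);


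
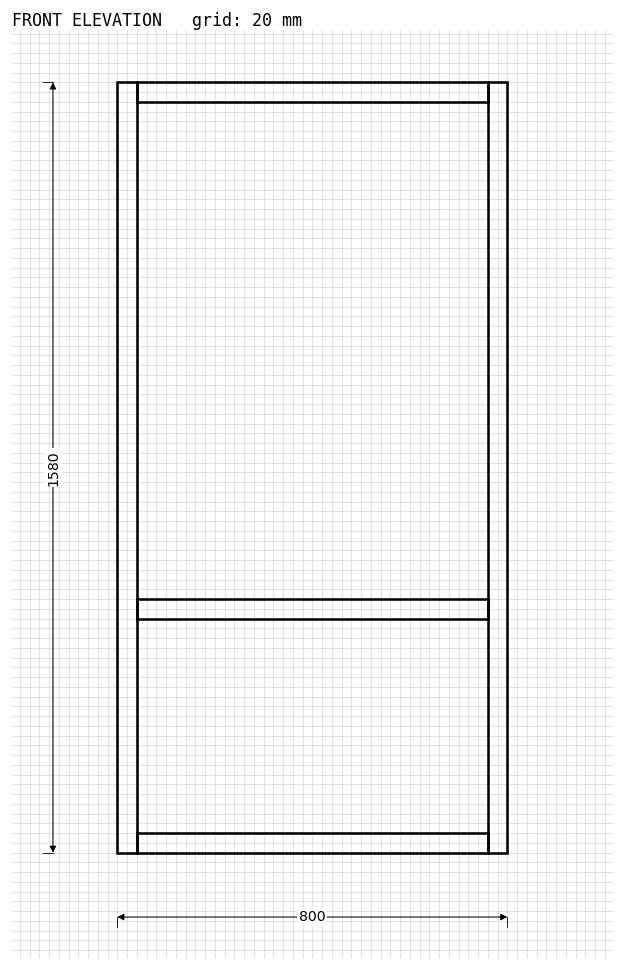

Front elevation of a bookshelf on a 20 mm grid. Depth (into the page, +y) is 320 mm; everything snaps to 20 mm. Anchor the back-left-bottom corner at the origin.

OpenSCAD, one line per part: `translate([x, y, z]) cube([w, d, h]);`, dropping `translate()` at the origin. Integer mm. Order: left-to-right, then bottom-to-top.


cube([40, 320, 1580]);
translate([40, 0, 0]) cube([720, 320, 40]);
translate([40, 0, 480]) cube([720, 320, 40]);
translate([40, 0, 1540]) cube([720, 320, 40]);
translate([760, 0, 0]) cube([40, 320, 1580]);


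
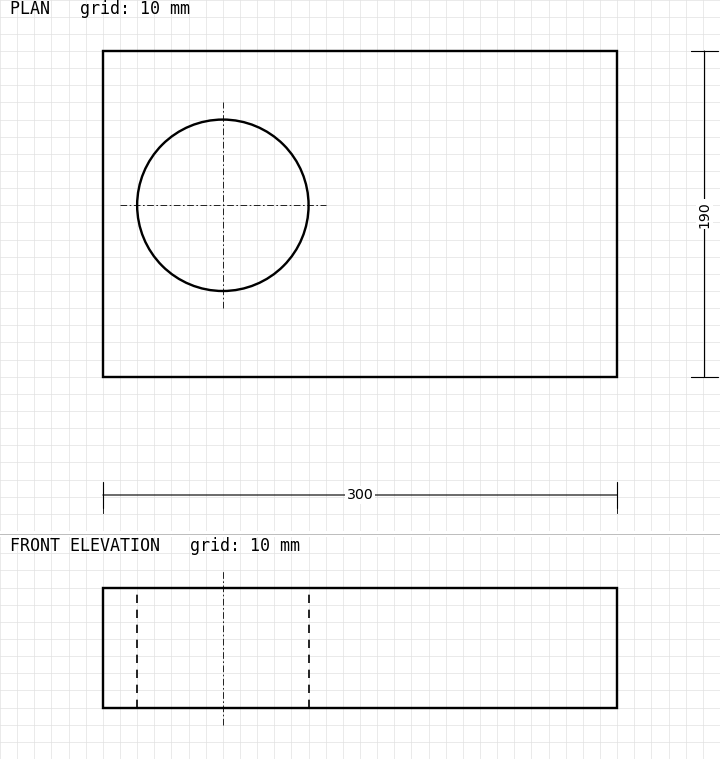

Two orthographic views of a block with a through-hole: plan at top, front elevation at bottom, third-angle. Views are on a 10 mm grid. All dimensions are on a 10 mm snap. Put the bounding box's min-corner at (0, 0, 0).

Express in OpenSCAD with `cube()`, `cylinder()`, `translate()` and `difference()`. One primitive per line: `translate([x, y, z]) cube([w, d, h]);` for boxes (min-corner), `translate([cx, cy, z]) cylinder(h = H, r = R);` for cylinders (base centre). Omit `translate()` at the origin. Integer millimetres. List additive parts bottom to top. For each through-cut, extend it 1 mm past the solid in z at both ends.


difference() {
  cube([300, 190, 70]);
  translate([70, 100, -1]) cylinder(h = 72, r = 50);
}
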